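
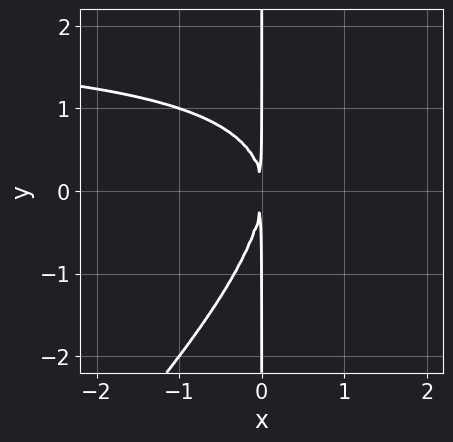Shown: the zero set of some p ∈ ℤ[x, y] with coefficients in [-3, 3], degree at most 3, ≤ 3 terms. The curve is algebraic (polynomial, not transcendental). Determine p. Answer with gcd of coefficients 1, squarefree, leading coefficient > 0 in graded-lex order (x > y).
x^2*y - x*y^2 - 2*x^2

(a) The degree is 3 — a generic line meets the curve in up to 3 points.
(b) From the axis intercepts and sections: every point of the y-axis in the box is on the curve.
(c) Fitting integer coefficients to these (and the overall shape) gives p.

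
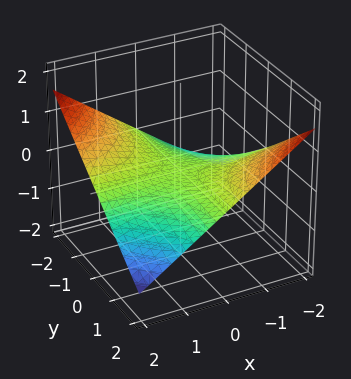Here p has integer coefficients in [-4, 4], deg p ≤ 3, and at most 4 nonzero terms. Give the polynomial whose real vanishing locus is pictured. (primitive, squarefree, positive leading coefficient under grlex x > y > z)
x*y + 3*z

1. deg p = 2. A hyperbolic paraboloid; a quadric.
2. Checking where it meets the axes: it crosses the z-axis at the gridline z = 0; the visible y-axis segment lies entirely on the surface.
3. Assembling these constraints gives the stated polynomial. Check: (1, 0, 0) on the x-axis lies on the surface, and p(1, 0, 0) = 0. ✓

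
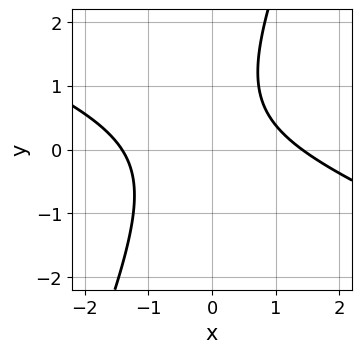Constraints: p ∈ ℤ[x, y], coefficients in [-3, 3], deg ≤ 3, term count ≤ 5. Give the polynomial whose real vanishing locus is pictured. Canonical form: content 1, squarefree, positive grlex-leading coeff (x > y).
1. The degree is 2 — no degree-1 curve has this shape.
2. Against the integer gridlines: no y-intercept at any integer in the box.
3. Putting this together gives p.

x^2 + 2*x*y - y^2 + y - 2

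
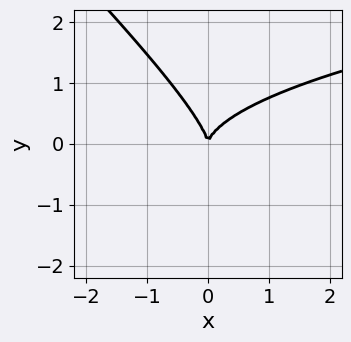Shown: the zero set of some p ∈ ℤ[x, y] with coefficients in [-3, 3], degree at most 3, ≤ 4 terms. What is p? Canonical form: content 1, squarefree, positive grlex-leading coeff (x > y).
x*y^2 + y^3 - x^2

(a) The degree is 3 — no degree-2 curve has this shape.
(b) Against the integer gridlines: one y-axis crossing is at y = 0; it meets the x-axis at x = 0 (among the integer gridlines).
(c) Matching integer coefficients to the picture gives p.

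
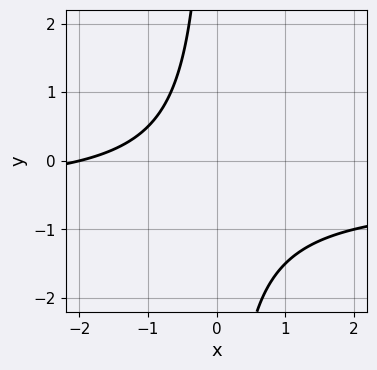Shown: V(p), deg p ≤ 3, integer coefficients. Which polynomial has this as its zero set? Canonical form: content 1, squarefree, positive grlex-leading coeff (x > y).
2*x*y + x + 2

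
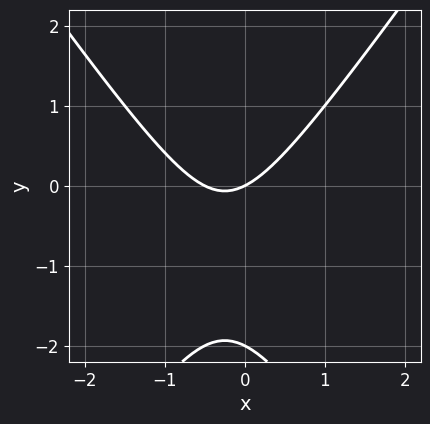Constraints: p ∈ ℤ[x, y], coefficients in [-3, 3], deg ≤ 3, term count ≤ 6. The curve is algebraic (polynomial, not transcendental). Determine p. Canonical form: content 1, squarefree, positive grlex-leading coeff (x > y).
(a) Degree: no degree-1 curve has this shape, so deg p = 2.
(b) Reading off the gridlines: the y-axis gridline crossings are at y ∈ {-2, 0}; it crosses the x-axis at the gridline x = 0.
(c) Assembling these constraints gives the stated polynomial.

2*x^2 - y^2 + x - 2*y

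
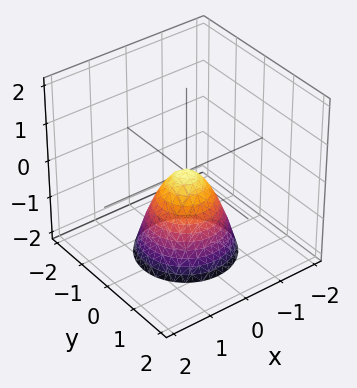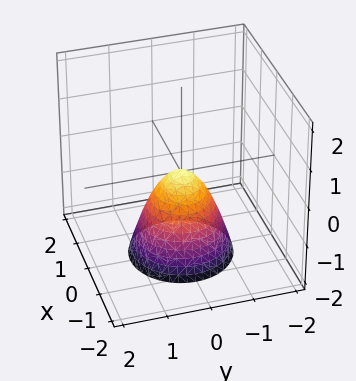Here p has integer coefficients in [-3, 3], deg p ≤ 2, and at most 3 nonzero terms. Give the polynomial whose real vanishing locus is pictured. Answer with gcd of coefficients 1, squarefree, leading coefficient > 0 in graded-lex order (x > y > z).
First, deg p = 2. A single bowl opening along one axis; a quadric.
Next, symmetries: rotational symmetry about the z-axis ⇒ p depends on x, y only through x² + y².
Next, against the integer gridlines: a circular section at z = -2 has radius between 1 and 2; one z-axis crossing is at z = 0.
Finally, solving for integer coefficients yields p as stated.

3*x^2 + 3*y^2 + 2*z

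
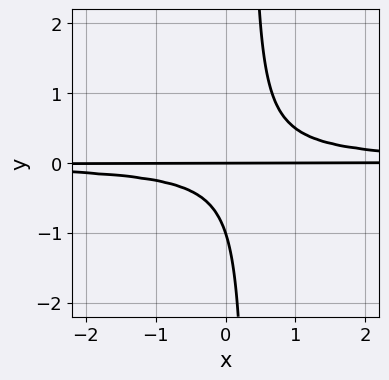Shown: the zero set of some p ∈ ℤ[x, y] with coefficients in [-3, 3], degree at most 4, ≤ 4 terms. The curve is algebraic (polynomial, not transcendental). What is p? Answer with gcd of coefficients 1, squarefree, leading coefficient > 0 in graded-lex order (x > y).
3*x*y^2 - y^2 - y

First, degree: the shape is more complex than any degree-2 curve, so deg p = 3.
Next, reading off the gridlines: the visible x-axis segment lies entirely on the curve; among the integer gridlines, it crosses the y-axis at y ∈ {-1, 0}.
Finally, matching integer coefficients to the picture gives p.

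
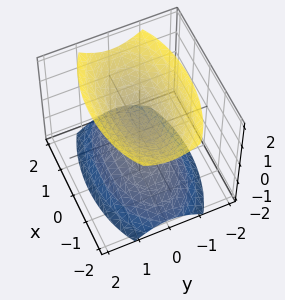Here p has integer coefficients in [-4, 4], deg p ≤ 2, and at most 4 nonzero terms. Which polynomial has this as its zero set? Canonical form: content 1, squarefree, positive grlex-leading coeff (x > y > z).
x^2 + 3*y^2 - 2*z^2 + 1

(a) There are 2 components. They look like related sheets of one shape, so recover p as a whole.
(b) deg p = 2. Two separate bowl-shaped sheets opening away from each other; a quadric.
(c) Symmetries: mirror symmetry y ↦ −y ⇒ only even powers of y; it's symmetric under x → −x, forcing even powers of x; the z ↦ −z reflection is a symmetry, so z appears only in even powers.
(d) From the axis intercepts and sections: the surface avoids every integer y-axis point in the box; the surface avoids every integer x-axis point in the box.
(e) Fitting integer coefficients to these (and the overall shape) gives p.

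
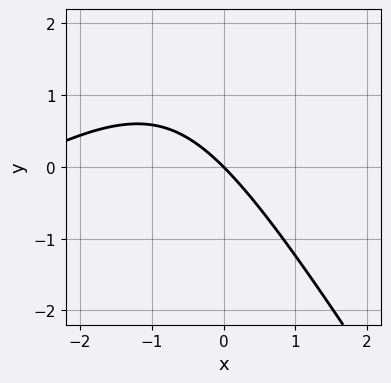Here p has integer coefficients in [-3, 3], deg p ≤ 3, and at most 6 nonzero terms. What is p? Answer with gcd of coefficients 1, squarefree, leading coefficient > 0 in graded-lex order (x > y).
x^2 - x*y - y^2 + 3*x + 3*y

First, deg p = 2. A generic line meets the curve in up to 2 points.
Then, from the visible intercepts: it meets the y-axis at y = 0 (among the integer gridlines); it meets the x-axis at x = 0 (among the integer gridlines).
Finally, assembling these constraints gives the stated polynomial.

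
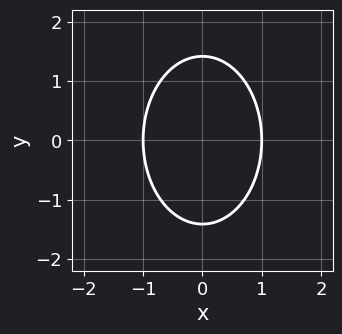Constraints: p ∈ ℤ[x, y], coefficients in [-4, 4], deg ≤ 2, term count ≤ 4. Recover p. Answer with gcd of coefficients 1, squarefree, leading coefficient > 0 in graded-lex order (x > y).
2*x^2 + y^2 - 2

First, degree: a generic line meets the curve in up to 2 points, so deg p = 2.
Then, symmetries: the x ↦ −x reflection is a symmetry, so x appears only in even powers; it's symmetric under y → −y, forcing even powers of y.
Next, against the integer gridlines: the x-axis gridline crossings are at x ∈ {-1, 1}.
Finally, solving for integer coefficients yields p as stated.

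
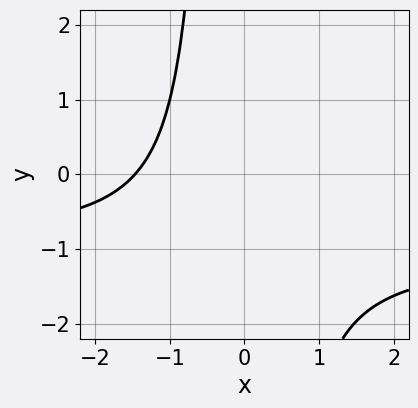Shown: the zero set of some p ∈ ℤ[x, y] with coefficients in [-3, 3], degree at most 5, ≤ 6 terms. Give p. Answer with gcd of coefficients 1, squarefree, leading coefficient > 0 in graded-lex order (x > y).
x^3*y + x^3 + x^2 + 1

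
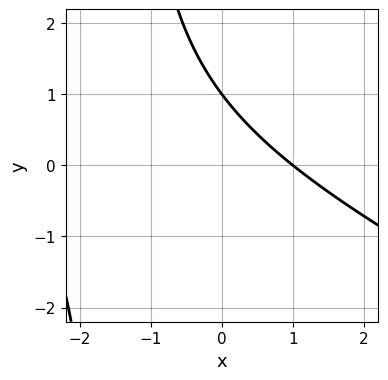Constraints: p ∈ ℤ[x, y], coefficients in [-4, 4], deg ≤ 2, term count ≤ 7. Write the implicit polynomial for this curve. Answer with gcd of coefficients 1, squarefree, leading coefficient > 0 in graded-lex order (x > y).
x^2 + 2*x*y + 2*x + 3*y - 3

First, degree: a generic line meets the curve in up to 2 points, so deg p = 2.
Next, checking where it meets the axes: it crosses the x-axis at the gridline x = 1; one y-axis crossing is at y = 1.
Finally, together with the visible shape, these determine p as stated.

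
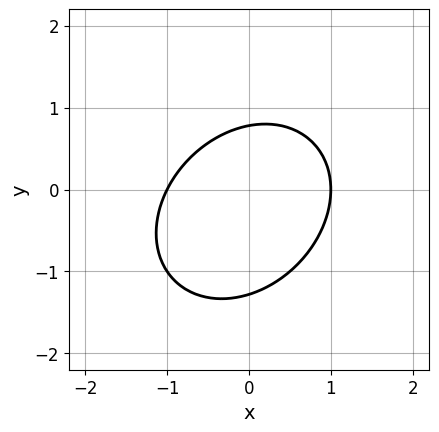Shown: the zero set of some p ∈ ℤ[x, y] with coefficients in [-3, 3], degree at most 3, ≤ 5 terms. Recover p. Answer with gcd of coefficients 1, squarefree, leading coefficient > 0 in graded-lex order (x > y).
2*x^2 - x*y + 2*y^2 + y - 2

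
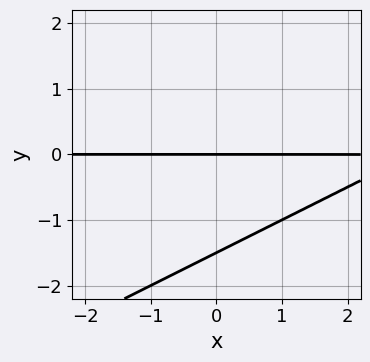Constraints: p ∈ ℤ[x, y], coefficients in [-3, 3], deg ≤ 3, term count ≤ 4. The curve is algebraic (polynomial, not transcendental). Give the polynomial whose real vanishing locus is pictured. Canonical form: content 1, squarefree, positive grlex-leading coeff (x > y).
x*y - 2*y^2 - 3*y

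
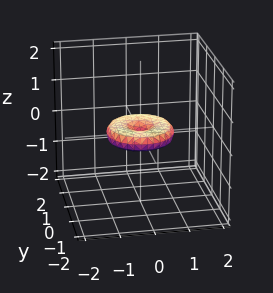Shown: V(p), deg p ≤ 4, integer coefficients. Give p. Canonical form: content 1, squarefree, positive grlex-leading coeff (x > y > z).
x^4 + 2*x^2*y^2 + y^4 - x^2 - y^2 + 3*z^2

First, the degree is 4 — a generic line meets the surface in up to 4 points.
Next, by symmetry, the surface is invariant under rotation about z: p = q(x² + y², z).
Then, checking where it meets the axes: one z-axis crossing is at z = 0; the x-axis gridline crossings are at x ∈ {-1, 0, 1}; a circular section at z = 0 has radius exactly 1; among the integer gridlines, it crosses the y-axis at y ∈ {-1, 0, 1}.
Finally, putting this together gives p.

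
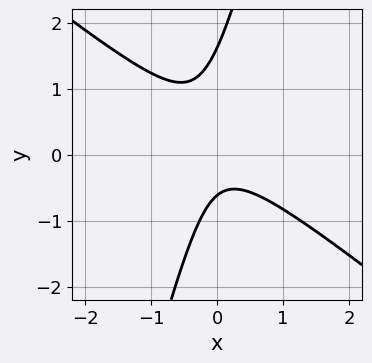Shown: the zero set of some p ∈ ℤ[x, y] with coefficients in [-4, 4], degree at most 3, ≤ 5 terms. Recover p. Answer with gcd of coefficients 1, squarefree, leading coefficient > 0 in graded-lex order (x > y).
(a) deg p = 2.
(b) Against the integer gridlines: the curve avoids every integer x-axis point in the box.
(c) Together with the visible shape, these determine p as stated.

3*x^2 + 3*x*y - y^2 + y + 1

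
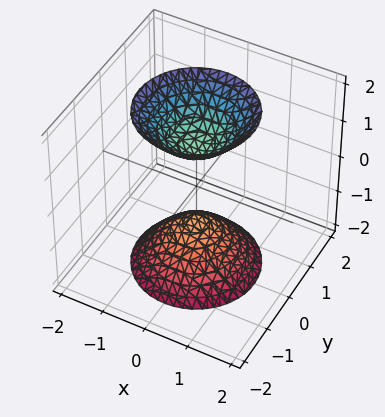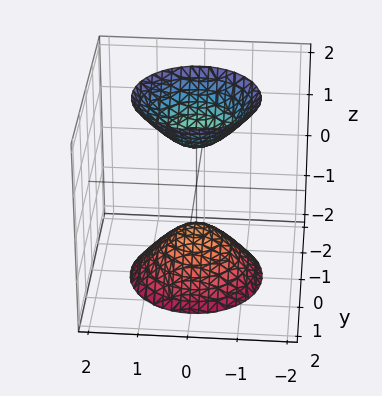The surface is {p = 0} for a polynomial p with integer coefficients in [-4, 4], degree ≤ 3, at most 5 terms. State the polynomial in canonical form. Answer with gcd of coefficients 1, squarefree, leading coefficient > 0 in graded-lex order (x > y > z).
The picture has 2 separate pieces. They look like related sheets of one shape, so recover p as a whole.
deg p = 2. Two separate bowl-shaped sheets opening away from each other; a quadric.
Symmetries: mirror symmetry z ↦ −z ⇒ only even powers of z; the z-axis is an axis of rotation, so x and y enter only as x² + y².
From the axis intercepts and sections: among the integer gridlines, it crosses the z-axis at z ∈ {-1, 1}; a circular section at z = -2 has radius between 1 and 2; the surface avoids every integer x-axis point in the box.
Assembling these constraints gives the stated polynomial.

2*x^2 + 2*y^2 - z^2 + 1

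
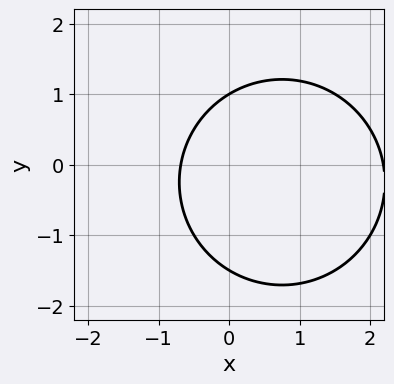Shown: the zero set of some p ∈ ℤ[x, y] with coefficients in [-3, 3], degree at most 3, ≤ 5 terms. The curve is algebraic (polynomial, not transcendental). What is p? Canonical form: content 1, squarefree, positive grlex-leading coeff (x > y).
deg p = 2. No degree-1 curve has this shape.
Against the integer gridlines: it meets the y-axis at y = 1 (among the integer gridlines).
Putting this together gives p.

2*x^2 + 2*y^2 - 3*x + y - 3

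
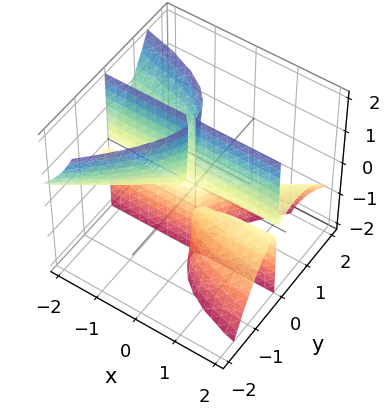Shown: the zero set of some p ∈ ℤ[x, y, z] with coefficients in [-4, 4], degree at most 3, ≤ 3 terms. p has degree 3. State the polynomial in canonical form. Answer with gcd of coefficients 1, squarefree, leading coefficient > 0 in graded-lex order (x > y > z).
(a) There are 2 components. Treating them together as one polynomial.
(b) deg p = 3. No degree-2 surface has this shape.
(c) From the visible intercepts: the visible z-axis segment lies entirely on the surface; every point of the x-axis in the box is on the surface; it crosses the y-axis at the gridline y = 0.
(d) The integer polynomial consistent with all of this is the stated p.

2*x*y^2 - 3*x*y*z - 3*y^3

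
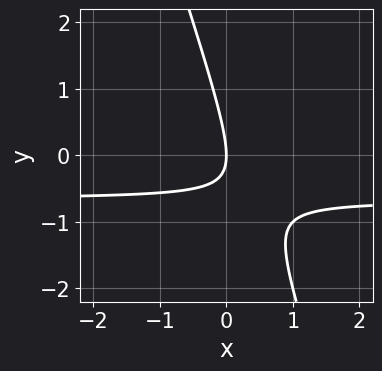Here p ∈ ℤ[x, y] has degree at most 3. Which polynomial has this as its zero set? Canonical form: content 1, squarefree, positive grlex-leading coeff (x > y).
3*x*y + y^2 + 2*x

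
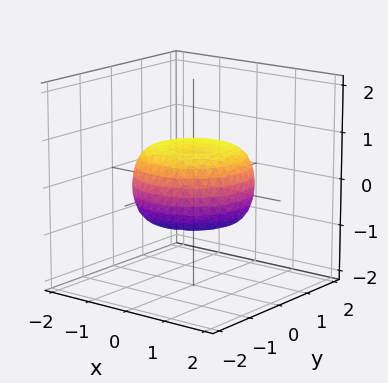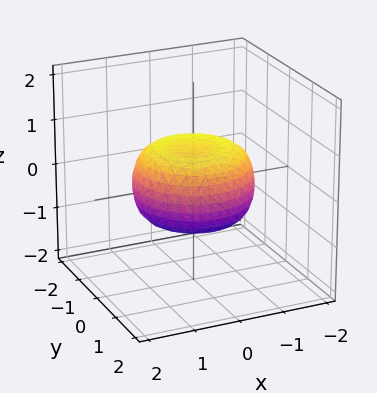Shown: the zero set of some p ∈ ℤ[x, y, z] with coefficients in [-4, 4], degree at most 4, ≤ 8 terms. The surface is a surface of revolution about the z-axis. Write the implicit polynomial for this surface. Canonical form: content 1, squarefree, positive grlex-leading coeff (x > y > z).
x^4 + 2*x^2*y^2 + y^4 - x^2 - y^2 + 2*z^2 - 1

deg p = 4. The shape is more complex than any degree-3 surface.
Symmetries: the surface is invariant under rotation about z: p = q(x² + y², z).
From the axis intercepts and sections: a circular section at z = 0 has radius between 1 and 2.
The integer polynomial consistent with all of this is the stated p.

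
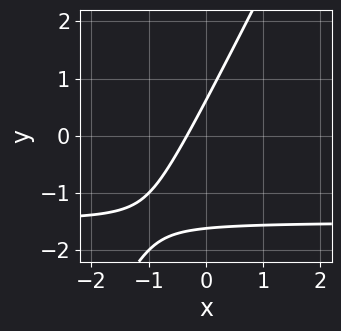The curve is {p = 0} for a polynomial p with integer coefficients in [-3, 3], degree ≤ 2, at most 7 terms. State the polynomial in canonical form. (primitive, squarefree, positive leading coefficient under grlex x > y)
2*x*y - y^2 + 3*x - y + 1

First, degree: a generic line meets the curve in up to 2 points, so deg p = 2.
Finally, solving for integer coefficients yields p as stated.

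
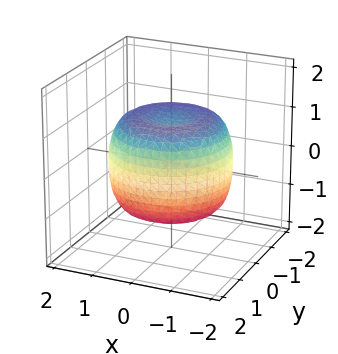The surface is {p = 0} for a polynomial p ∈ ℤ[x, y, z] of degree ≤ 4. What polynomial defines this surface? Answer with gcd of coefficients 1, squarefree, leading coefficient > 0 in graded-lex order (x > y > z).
First, deg p = 4.
Then, symmetry: the surface is invariant under rotation about z: p = q(x² + y², z).
Then, from the axis intercepts and sections: among the integer gridlines, it crosses the z-axis at z ∈ {-1, 1}; a circular section at z = 0 has radius between 1 and 2.
Finally, the integer polynomial consistent with all of this is the stated p.

2*x^4 + 4*x^2*y^2 + 2*y^4 - 3*x^2 - 3*y^2 + 3*z^2 - 3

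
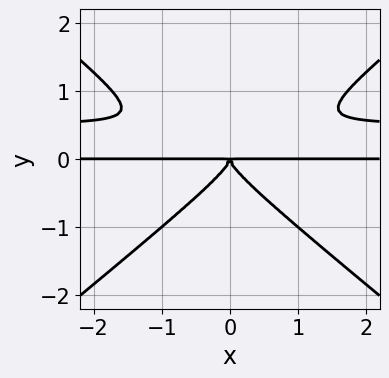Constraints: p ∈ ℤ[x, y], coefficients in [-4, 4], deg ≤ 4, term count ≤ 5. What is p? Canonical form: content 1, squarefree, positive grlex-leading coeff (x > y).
2*x^2*y^2 - 3*y^4 - x^2*y

(a) The degree is 4 — the shape is more complex than any degree-3 curve.
(b) Symmetries: the x ↦ −x reflection is a symmetry, so x appears only in even powers.
(c) From the axis intercepts and sections: the visible x-axis segment lies entirely on the curve.
(d) The integer polynomial consistent with all of this is the stated p.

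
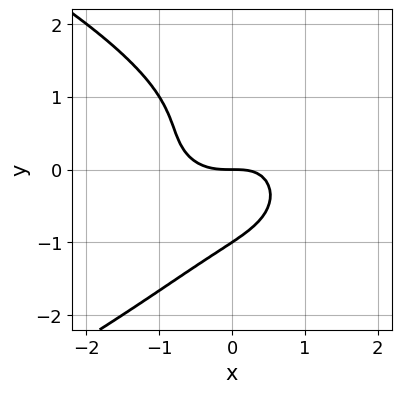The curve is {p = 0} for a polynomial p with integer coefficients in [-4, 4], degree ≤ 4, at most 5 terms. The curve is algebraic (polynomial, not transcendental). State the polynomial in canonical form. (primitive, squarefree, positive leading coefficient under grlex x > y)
1. deg p = 4. No degree-3 curve has this shape.
2. Observable constraints: among the integer gridlines, it crosses the y-axis at y ∈ {-1, 0}; one x-axis crossing is at x = 0.
3. These observations pin down the coefficients.

2*y^4 + 2*x^3 + 3*x*y^2 - x*y + 2*y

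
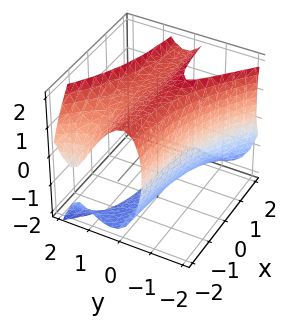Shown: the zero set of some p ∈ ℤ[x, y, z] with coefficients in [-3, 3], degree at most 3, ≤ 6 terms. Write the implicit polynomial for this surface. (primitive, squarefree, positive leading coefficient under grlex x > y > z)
2*x*y^2 + 2*y^3 - y*z - z^2 + 3

1. deg p = 3. The shape is more complex than any degree-2 surface.
2. From the visible intercepts: no x-intercept at any integer in the box.
3. Matching integer coefficients to the picture gives p.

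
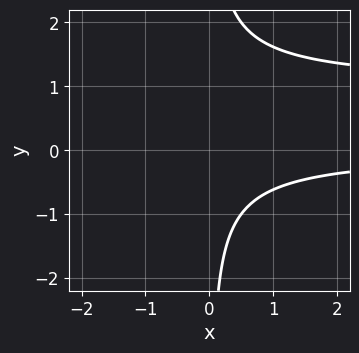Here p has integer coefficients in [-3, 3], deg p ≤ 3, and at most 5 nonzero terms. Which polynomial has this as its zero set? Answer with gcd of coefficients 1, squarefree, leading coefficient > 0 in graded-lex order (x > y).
x*y^2 - x*y - 1

(a) The degree is 3 — a generic line meets the curve in up to 3 points.
(b) Against the integer gridlines: the curve avoids every integer x-axis point in the box; the curve avoids every integer y-axis point in the box.
(c) The integer polynomial consistent with all of this is the stated p.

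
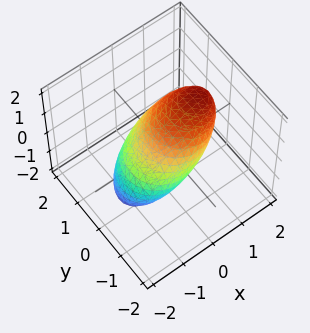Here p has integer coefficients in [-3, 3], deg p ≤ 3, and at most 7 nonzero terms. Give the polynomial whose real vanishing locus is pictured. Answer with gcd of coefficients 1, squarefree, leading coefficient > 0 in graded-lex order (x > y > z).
2*x^2 - 3*x*z + 2*y^2 + 2*z^2 - 2

First, the degree is 2 — a generic line meets the surface in up to 2 points.
Next, against the integer gridlines: the y-axis gridline crossings are at y ∈ {-1, 1}; among the integer gridlines, it crosses the z-axis at z ∈ {-1, 1}; among the integer gridlines, it crosses the x-axis at x ∈ {-1, 1}.
Finally, solving for integer coefficients yields p as stated.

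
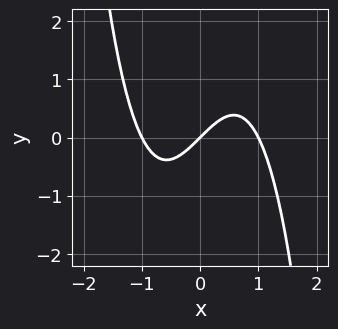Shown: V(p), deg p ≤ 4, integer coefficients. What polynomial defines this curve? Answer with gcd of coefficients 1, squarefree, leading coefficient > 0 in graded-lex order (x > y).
(a) Degree: a generic line meets the curve in up to 3 points, so deg p = 3.
(b) Observable constraints: the x-axis gridline crossings are at x ∈ {-1, 0, 1}; it crosses the y-axis at the gridline y = 0.
(c) Fitting integer coefficients to these (and the overall shape) gives p.

x^3 - x + y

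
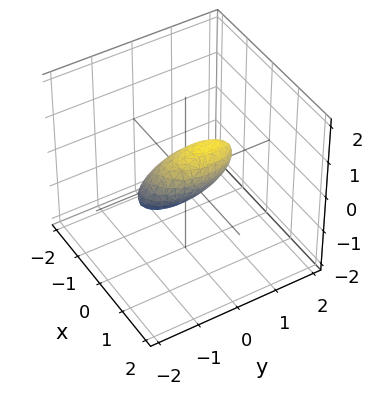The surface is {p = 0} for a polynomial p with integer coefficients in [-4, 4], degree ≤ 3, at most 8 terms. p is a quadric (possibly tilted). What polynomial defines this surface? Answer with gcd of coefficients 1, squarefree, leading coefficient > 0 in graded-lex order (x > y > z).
3*x^2 - 2*x*z + y^2 - y*z + 2*z^2 - 1

First, deg p = 2. A generic line meets the surface in up to 2 points.
Then, against the integer gridlines: among the integer gridlines, it crosses the y-axis at y ∈ {-1, 1}.
Finally, the integer polynomial consistent with all of this is the stated p.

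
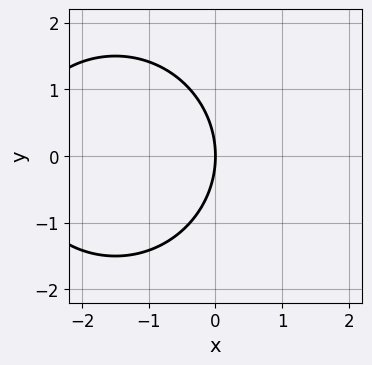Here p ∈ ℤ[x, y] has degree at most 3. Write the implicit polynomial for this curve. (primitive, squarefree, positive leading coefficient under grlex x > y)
(a) Degree: no degree-1 curve has this shape, so deg p = 2.
(b) Symmetries: mirror symmetry y ↦ −y ⇒ only even powers of y.
(c) Against the integer gridlines: it crosses the x-axis at the gridline x = 0; one y-axis crossing is at y = 0.
(d) These observations pin down the coefficients.

x^2 + y^2 + 3*x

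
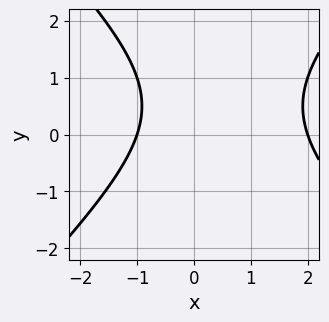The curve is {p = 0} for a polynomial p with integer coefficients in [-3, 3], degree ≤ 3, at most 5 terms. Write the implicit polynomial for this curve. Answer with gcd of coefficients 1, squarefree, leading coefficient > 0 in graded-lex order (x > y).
x^2 - y^2 - x + y - 2

First, the degree is 2 — a generic line meets the curve in up to 2 points.
Then, observable constraints: among the integer gridlines, it crosses the x-axis at x ∈ {-1, 2}; no y-intercept at any integer in the box.
Finally, assembling these constraints gives the stated polynomial.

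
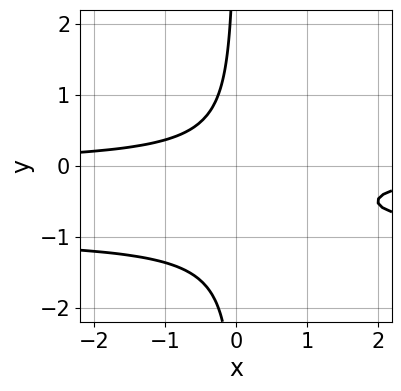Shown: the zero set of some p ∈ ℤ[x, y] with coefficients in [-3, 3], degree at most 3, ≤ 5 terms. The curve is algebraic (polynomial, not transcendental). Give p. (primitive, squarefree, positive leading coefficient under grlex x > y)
2*x*y^2 + 2*x*y + 1

(a) Degree: a generic line meets the curve in up to 3 points, so deg p = 3.
(b) From the axis intercepts and sections: the curve avoids every integer y-axis point in the box; the curve avoids every integer x-axis point in the box.
(c) These observations pin down the coefficients.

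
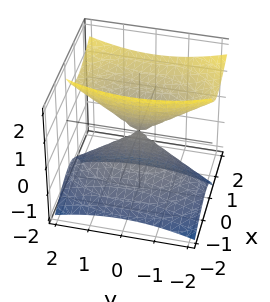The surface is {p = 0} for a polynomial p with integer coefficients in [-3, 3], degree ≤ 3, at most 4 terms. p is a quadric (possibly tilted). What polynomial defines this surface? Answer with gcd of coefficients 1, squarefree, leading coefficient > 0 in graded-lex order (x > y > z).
3*x^2 - 3*x*z + y^2 - 2*z^2

First, degree: the shape is more complex than any degree-1 surface, so deg p = 2.
Next, against the integer gridlines: one z-axis crossing is at z = 0; it meets the y-axis at y = 0 (among the integer gridlines); it crosses the x-axis at the gridline x = 0.
Finally, putting this together gives p.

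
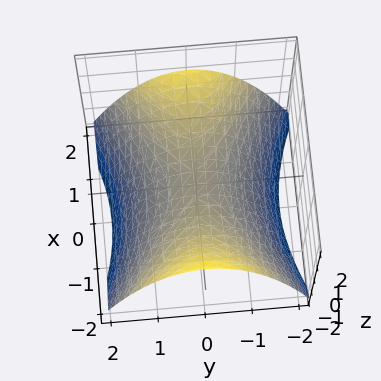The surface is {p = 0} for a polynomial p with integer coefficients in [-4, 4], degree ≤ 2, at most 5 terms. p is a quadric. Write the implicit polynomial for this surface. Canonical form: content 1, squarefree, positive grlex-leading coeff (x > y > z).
x^2 - 2*y^2 - 3*z

1. The degree is 2 — a hyperbolic paraboloid; a quadric.
2. Symmetries: it's symmetric under x → −x, forcing even powers of x; the y ↦ −y reflection is a symmetry, so y appears only in even powers.
3. Reading off the gridlines: one y-axis crossing is at y = 0; it crosses the z-axis at the gridline z = 0.
4. Solving for integer coefficients yields p as stated.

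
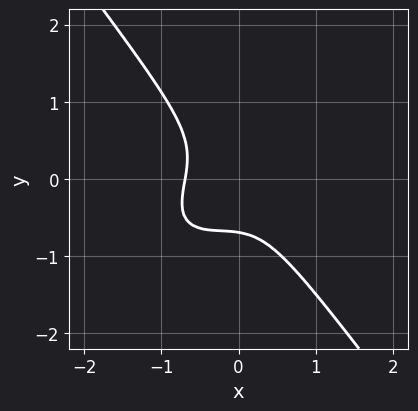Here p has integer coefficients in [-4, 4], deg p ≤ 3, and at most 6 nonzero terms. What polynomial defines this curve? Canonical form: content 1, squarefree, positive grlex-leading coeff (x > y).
3*x^3 - 3*x^2*y + 3*y^3 - x*y + 1

1. Degree: a generic line meets the curve in up to 3 points, so deg p = 3.
2. Putting this together gives p.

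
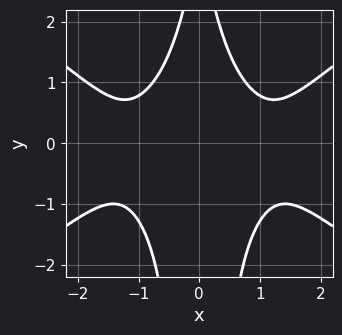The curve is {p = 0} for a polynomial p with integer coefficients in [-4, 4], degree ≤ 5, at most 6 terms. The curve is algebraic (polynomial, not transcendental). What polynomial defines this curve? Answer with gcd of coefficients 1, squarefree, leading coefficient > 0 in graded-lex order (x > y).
(a) Degree: a generic line meets the curve in up to 4 points, so deg p = 4.
(b) Symmetries: mirror symmetry x ↦ −x ⇒ only even powers of x.
(c) Reading off the gridlines: no y-intercept at any integer in the box; the curve avoids every integer x-axis point in the box.
(d) Matching integer coefficients to the picture gives p.

x^4 - 2*x^2*y^2 - 2*x^2 - y + 3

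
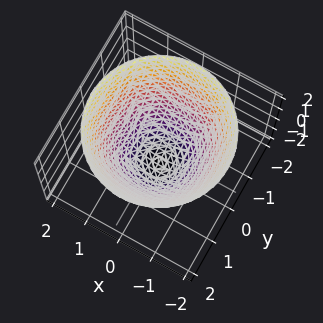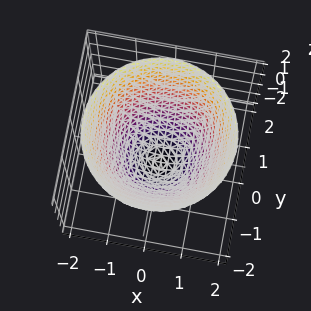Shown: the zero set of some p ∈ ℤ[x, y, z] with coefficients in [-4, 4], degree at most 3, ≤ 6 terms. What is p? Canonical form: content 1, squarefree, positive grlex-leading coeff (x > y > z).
First, the degree is 2 — the shape is more complex than any degree-1 surface.
Next, by symmetry, the z-axis is an axis of rotation, so x and y enter only as x² + y².
Then, observable constraints: a circular section at z = 0 has radius between 1 and 2.
Finally, matching integer coefficients to the picture gives p.

2*x^2 + 2*y^2 - 2*z - 3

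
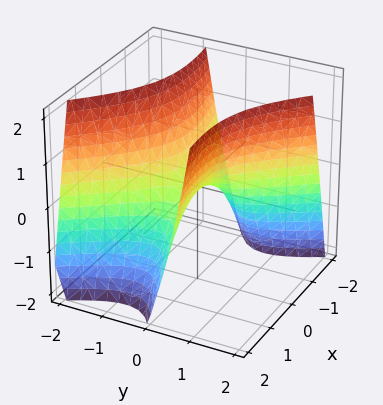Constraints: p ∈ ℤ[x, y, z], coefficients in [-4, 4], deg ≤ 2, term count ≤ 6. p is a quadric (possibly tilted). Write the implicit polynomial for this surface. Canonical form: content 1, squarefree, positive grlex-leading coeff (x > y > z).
(a) Degree: the shape is more complex than any degree-1 surface, so deg p = 2.
(b) From the axis intercepts and sections: it meets the x-axis at x = 0 (among the integer gridlines); one y-axis crossing is at y = 0; it crosses the z-axis at the gridline z = 0.
(c) Together with the visible shape, these determine p as stated.

x^2 - 3*x*y - 3*y^2 + 2*z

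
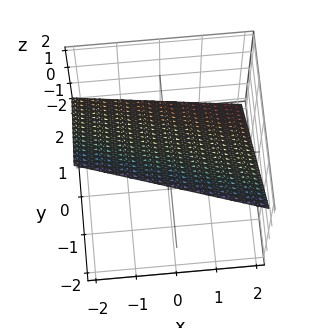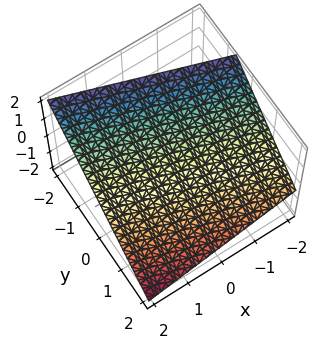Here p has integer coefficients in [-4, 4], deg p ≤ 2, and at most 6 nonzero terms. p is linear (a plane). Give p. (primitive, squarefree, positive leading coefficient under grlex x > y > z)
x + 3*y + 3*z - 2

1. deg p = 1.
2. Checking where it meets the axes: one x-axis crossing is at x = 2.
3. Together with the visible shape, these determine p as stated.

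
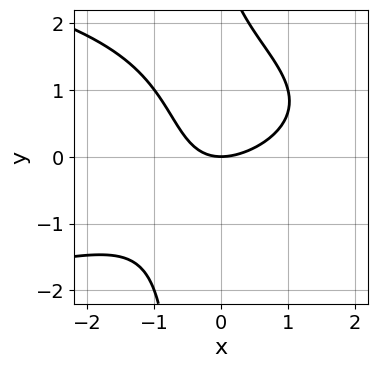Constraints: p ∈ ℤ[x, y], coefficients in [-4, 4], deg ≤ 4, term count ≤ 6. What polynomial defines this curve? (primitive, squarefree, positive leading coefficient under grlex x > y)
2*x*y^2 + 2*x^2 - 2*x*y + y^2 - 3*y

(a) deg p = 3. No degree-2 curve has this shape.
(b) Observable constraints: it meets the x-axis at x = 0 (among the integer gridlines); one y-axis crossing is at y = 0.
(c) Matching integer coefficients to the picture gives p.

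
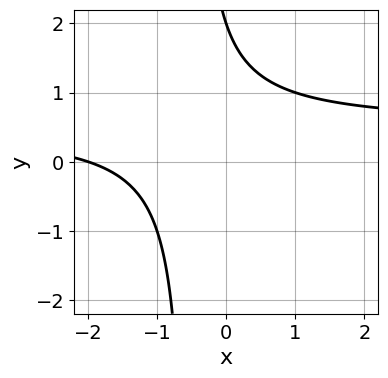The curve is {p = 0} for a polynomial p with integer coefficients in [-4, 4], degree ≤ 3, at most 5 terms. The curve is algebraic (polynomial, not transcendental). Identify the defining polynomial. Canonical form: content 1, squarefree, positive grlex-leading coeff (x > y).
(a) The degree is 2 — the shape is more complex than any degree-1 curve.
(b) Against the integer gridlines: it meets the y-axis at y = 2 (among the integer gridlines); it crosses the x-axis at the gridline x = -2.
(c) Putting this together gives p.

2*x*y - x + y - 2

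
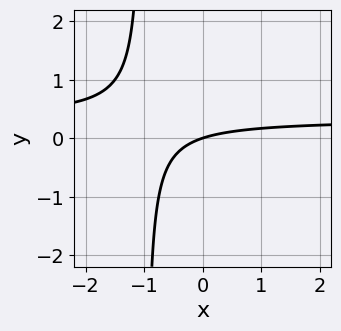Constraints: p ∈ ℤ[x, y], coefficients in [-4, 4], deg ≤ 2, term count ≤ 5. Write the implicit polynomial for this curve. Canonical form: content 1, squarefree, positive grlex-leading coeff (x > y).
(a) Degree: the shape is more complex than any degree-1 curve, so deg p = 2.
(b) From the visible intercepts: it crosses the x-axis at the gridline x = 0; one y-axis crossing is at y = 0.
(c) Fitting integer coefficients to these (and the overall shape) gives p.

3*x*y - x + 3*y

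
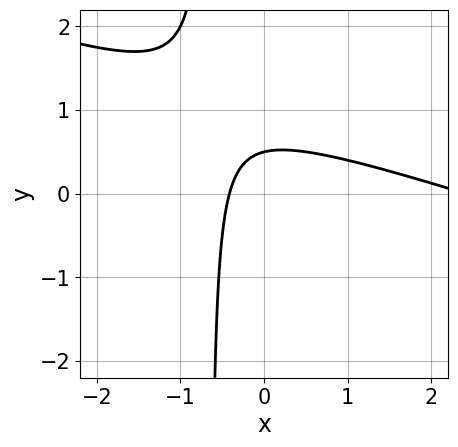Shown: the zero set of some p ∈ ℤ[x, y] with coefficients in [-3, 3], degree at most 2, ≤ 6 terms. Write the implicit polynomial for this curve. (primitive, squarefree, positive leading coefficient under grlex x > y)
1. The degree is 2 — the shape is more complex than any degree-1 curve.
2. Solving for integer coefficients yields p as stated.

x^2 + 3*x*y - 2*x + 2*y - 1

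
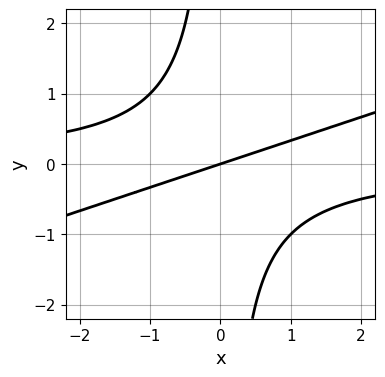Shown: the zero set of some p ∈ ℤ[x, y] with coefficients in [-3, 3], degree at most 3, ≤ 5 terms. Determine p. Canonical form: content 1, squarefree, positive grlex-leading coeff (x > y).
The degree is 3 — the shape is more complex than any degree-2 curve.
Observable constraints: one y-axis crossing is at y = 0; it crosses the x-axis at the gridline x = 0.
Solving for integer coefficients yields p as stated.

x^2*y - 3*x*y^2 + x - 3*y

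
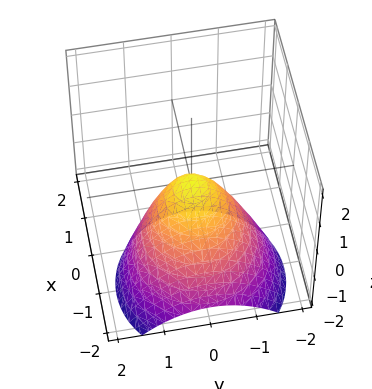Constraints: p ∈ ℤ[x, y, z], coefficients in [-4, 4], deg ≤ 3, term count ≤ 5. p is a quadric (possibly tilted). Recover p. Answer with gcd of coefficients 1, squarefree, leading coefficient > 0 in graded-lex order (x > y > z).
x^2 - x*z + y^2 + z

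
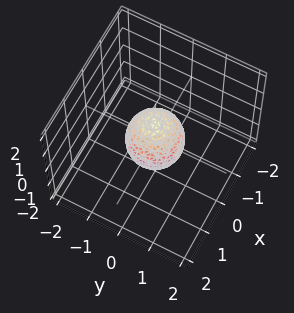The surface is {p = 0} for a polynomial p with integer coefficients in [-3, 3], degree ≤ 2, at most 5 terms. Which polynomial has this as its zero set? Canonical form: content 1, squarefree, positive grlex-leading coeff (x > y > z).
3*x^2 + 3*y^2 + 2*z^2 - 2

1. Degree: bounded and convex; a quadric, so deg p = 2.
2. Symmetries: every cross-section ⟂ z is a circle, so x, y appear only via x² + y²; mirror symmetry z ↦ −z ⇒ only even powers of z.
3. Reading off the gridlines: among the integer gridlines, it crosses the z-axis at z ∈ {-1, 1}; a circular section at z = 0 has radius between 0 and 1.
4. The integer polynomial consistent with all of this is the stated p.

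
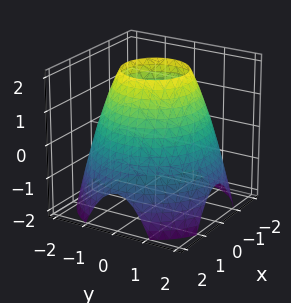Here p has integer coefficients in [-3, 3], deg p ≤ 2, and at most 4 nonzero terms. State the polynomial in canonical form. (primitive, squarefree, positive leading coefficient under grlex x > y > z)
x^2 + y^2 + z - 3

1. The degree is 2 — no degree-1 surface has this shape.
2. Symmetry: the surface is invariant under rotation about z: p = q(x² + y², z).
3. Reading off the gridlines: the surface avoids every integer z-axis point in the box; a circular section at z = 2 has radius exactly 1.
4. Solving for integer coefficients yields p as stated.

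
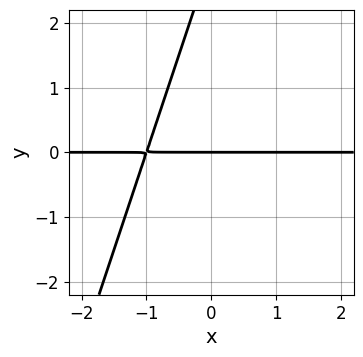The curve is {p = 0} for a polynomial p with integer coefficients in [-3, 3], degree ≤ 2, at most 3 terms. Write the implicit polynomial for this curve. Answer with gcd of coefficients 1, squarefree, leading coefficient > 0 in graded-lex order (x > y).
deg p = 2. A generic line meets the curve in up to 2 points.
From the visible intercepts: the visible x-axis segment lies entirely on the curve; it crosses the y-axis at the gridline y = 0.
The integer polynomial consistent with all of this is the stated p.

3*x*y - y^2 + 3*y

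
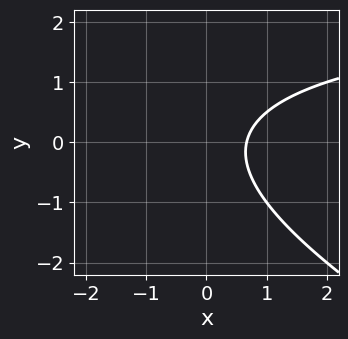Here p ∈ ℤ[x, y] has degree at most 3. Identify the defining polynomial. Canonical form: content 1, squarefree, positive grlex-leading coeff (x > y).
x*y + 2*y^2 - 3*x + 2

First, degree: no degree-1 curve has this shape, so deg p = 2.
Then, checking where it meets the axes: the curve avoids every integer y-axis point in the box.
Finally, these observations pin down the coefficients.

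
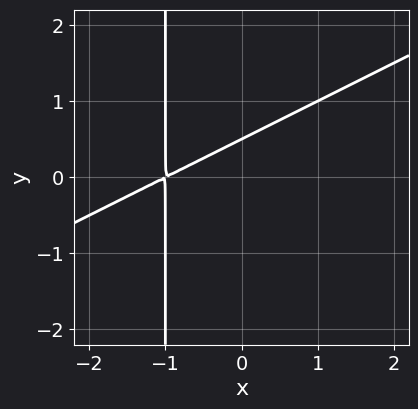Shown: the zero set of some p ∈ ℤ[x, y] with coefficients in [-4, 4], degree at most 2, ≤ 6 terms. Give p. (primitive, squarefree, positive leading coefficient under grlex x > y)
First, the degree is 2 — a generic line meets the curve in up to 2 points.
Finally, the integer polynomial consistent with all of this is the stated p.

x^2 - 2*x*y + 2*x - 2*y + 1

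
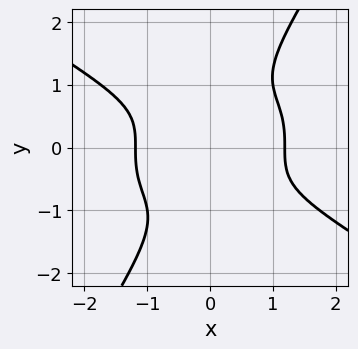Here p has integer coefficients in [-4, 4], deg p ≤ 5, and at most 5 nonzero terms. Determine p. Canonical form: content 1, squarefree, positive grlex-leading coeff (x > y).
x^4 + 3*x*y^3 - 2*y^4 - 2

(a) Degree: a generic line meets the curve in up to 4 points, so deg p = 4.
(b) Checking where it meets the axes: the curve avoids every integer y-axis point in the box.
(c) The integer polynomial consistent with all of this is the stated p.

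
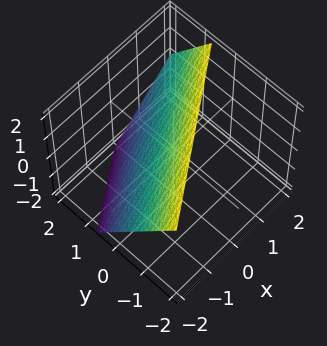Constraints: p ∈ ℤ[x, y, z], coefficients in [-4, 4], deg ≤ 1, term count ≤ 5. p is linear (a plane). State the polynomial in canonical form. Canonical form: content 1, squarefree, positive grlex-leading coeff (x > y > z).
2*x - 3*y - 2*z + 2

(a) The degree is 1 — the surface is flat (a plane).
(b) Against the integer gridlines: one x-axis crossing is at x = -1; it crosses the z-axis at the gridline z = 1.
(c) Fitting integer coefficients to these (and the overall shape) gives p.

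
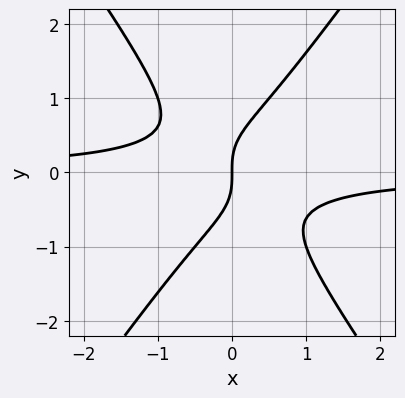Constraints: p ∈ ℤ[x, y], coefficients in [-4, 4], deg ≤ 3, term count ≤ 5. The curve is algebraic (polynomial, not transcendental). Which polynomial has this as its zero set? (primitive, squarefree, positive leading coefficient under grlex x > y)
2*x^2*y - y^3 + x

1. Degree: the shape is more complex than any degree-2 curve, so deg p = 3.
2. Reading off the gridlines: it crosses the y-axis at the gridline y = 0; one x-axis crossing is at x = 0.
3. Matching integer coefficients to the picture gives p.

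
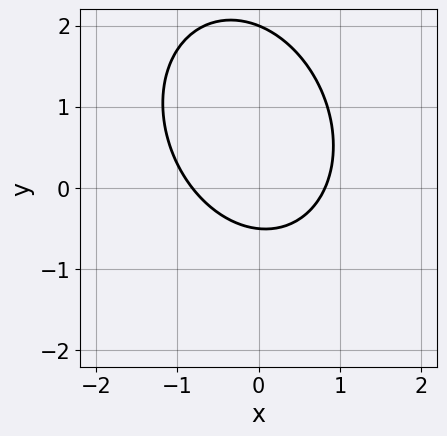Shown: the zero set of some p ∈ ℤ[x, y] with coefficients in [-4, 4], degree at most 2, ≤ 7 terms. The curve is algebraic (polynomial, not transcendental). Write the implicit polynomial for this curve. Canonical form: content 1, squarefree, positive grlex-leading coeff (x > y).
First, deg p = 2.
Then, observable constraints: one y-axis crossing is at y = 2.
Finally, the integer polynomial consistent with all of this is the stated p.

3*x^2 + x*y + 2*y^2 - 3*y - 2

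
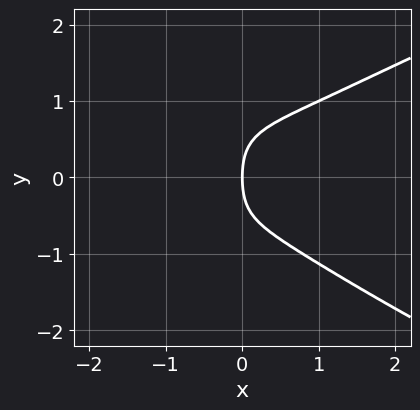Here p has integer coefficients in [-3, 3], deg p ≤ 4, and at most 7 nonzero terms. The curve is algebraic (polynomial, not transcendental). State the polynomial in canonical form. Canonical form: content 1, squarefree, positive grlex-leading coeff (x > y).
1. deg p = 4. The shape is more complex than any degree-3 curve.
2. Reading off the gridlines: it crosses the y-axis at the gridline y = 0; one x-axis crossing is at x = 0.
3. Assembling these constraints gives the stated polynomial.

3*y^4 - 2*x^3 + x^2*y + y^2 - 3*x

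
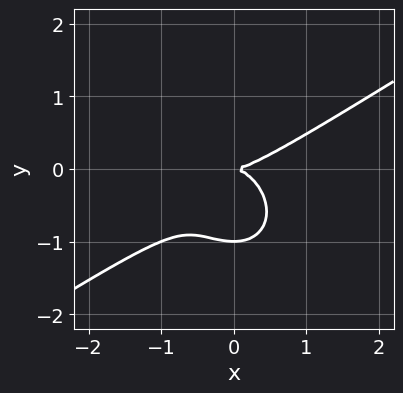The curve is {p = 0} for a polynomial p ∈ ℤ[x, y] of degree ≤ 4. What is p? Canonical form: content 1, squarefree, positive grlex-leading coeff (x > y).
(a) Degree: no degree-2 curve has this shape, so deg p = 3.
(b) Reading off the gridlines: the y-axis gridline crossings are at y ∈ {-1, 0}; it meets the x-axis at x = 0 (among the integer gridlines).
(c) The integer polynomial consistent with all of this is the stated p.

2*x^3 - 2*x^2*y - 3*y^3 - 3*y^2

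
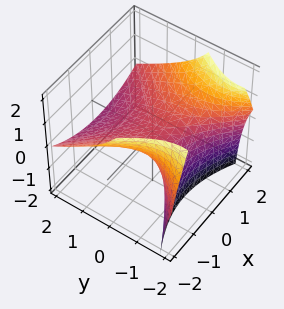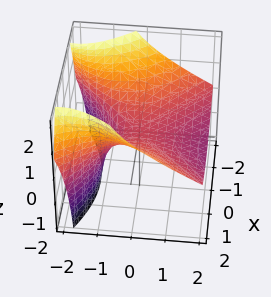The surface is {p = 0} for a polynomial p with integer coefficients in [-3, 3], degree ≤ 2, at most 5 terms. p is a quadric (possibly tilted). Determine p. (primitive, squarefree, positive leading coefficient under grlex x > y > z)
Degree: the shape is more complex than any degree-1 surface, so deg p = 2.
Against the integer gridlines: it meets the x-axis at x = 0 (among the integer gridlines); it meets the y-axis at y = 0 (among the integer gridlines).
Fitting integer coefficients to these (and the overall shape) gives p.

x^2 - y^2 - 2*y*z - 3*z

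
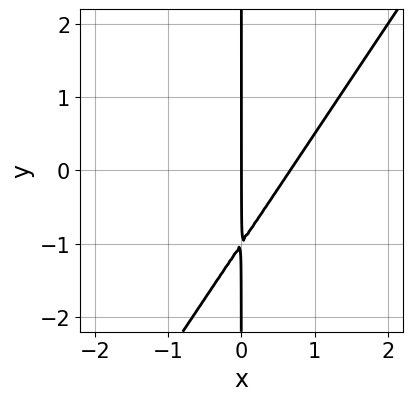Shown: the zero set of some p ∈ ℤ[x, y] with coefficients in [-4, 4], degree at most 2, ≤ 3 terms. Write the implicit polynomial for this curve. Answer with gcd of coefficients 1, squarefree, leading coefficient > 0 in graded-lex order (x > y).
First, degree: a generic line meets the curve in up to 2 points, so deg p = 2.
Next, observable constraints: every point of the y-axis in the box is on the curve; one x-axis crossing is at x = 0.
Finally, matching integer coefficients to the picture gives p.

3*x^2 - 2*x*y - 2*x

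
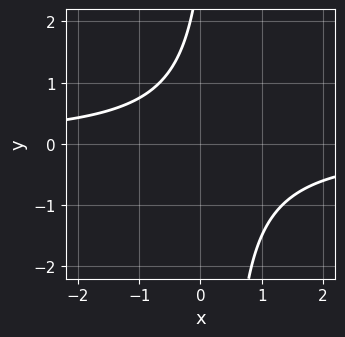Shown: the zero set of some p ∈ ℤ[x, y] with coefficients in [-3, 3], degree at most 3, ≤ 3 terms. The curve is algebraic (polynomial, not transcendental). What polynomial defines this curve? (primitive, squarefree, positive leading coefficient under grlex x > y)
1. deg p = 2.
2. Reading off the gridlines: no x-intercept at any integer in the box; no y-intercept at any integer in the box.
3. Together with the visible shape, these determine p as stated.

3*x*y - y + 3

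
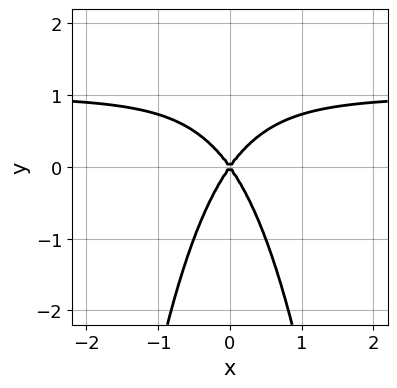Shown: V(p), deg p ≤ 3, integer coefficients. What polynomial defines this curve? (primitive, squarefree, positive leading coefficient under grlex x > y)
First, deg p = 3.
Then, symmetries: the x ↦ −x reflection is a symmetry, so x appears only in even powers.
Next, from the visible intercepts: it meets the y-axis at y = 0 (among the integer gridlines); it meets the x-axis at x = 0 (among the integer gridlines).
Finally, assembling these constraints gives the stated polynomial.

2*x^2*y - 2*x^2 + y^2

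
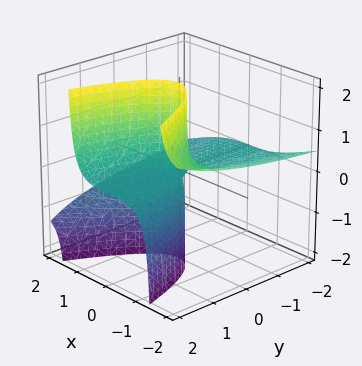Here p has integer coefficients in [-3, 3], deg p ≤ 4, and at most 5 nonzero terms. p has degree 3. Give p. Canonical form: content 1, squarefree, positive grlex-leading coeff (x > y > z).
First, the degree is 3 — a generic line meets the surface in up to 3 points.
Next, observable constraints: it meets the x-axis at x = 0 (among the integer gridlines); every point of the y-axis in the box is on the surface; the visible z-axis segment lies entirely on the surface.
Finally, assembling these constraints gives the stated polynomial.

x^3 + 3*x^2*z - 3*y*z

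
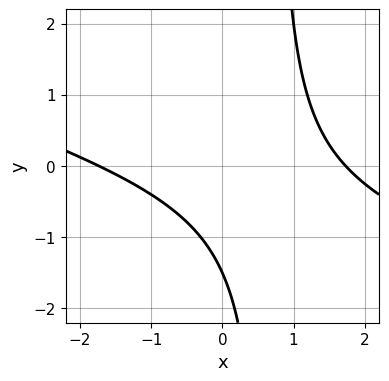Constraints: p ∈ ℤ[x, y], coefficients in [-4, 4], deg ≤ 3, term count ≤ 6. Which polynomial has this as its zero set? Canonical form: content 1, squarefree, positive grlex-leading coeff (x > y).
Degree: no degree-1 curve has this shape, so deg p = 2.
The integer polynomial consistent with all of this is the stated p.

x^2 + 3*x*y - 2*y - 3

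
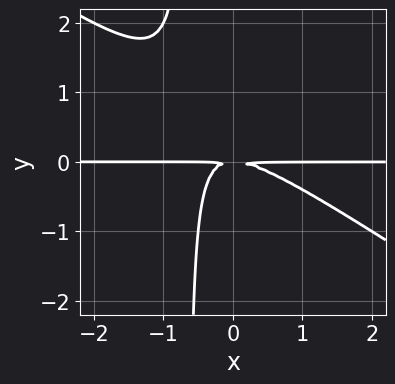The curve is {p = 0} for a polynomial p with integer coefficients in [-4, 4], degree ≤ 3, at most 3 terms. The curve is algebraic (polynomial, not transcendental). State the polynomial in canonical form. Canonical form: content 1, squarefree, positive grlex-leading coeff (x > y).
2*x^2*y + 3*x*y^2 + 2*y^2

Degree: a generic line meets the curve in up to 3 points, so deg p = 3.
From the visible intercepts: the visible x-axis segment lies entirely on the curve.
Putting this together gives p.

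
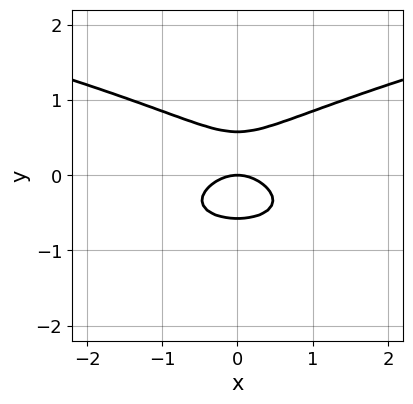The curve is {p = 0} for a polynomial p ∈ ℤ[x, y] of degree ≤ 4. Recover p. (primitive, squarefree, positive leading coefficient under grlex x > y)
3*y^3 - x^2 - y

(a) deg p = 3. The shape is more complex than any degree-2 curve.
(b) Symmetries: the x ↦ −x reflection is a symmetry, so x appears only in even powers.
(c) Checking where it meets the axes: one x-axis crossing is at x = 0; it crosses the y-axis at the gridline y = 0.
(d) The integer polynomial consistent with all of this is the stated p.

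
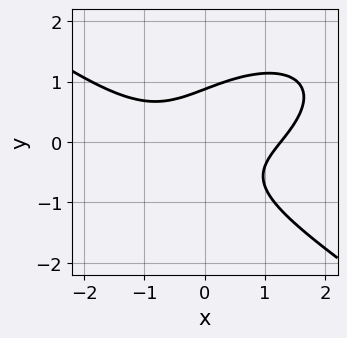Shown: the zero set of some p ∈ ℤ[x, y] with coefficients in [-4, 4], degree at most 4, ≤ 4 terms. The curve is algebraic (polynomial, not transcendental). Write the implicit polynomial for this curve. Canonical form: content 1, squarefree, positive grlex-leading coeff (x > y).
First, the degree is 3 — a generic line meets the curve in up to 3 points.
Finally, matching integer coefficients to the picture gives p.

x^3 + 3*y^3 - 3*x*y - 2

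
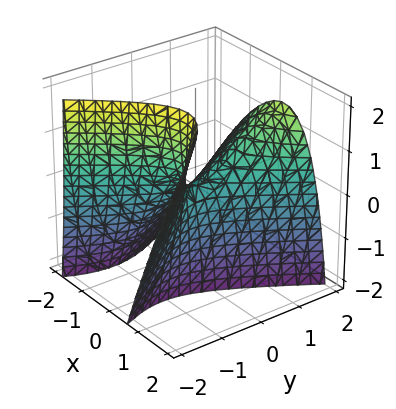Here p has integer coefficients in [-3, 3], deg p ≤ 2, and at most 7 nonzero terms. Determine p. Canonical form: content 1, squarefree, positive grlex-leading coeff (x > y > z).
2*x^2 - x*z - y^2 + y*z + z

(a) deg p = 2. The shape is more complex than any degree-1 surface.
(b) Reading off the gridlines: it crosses the z-axis at the gridline z = 0; it crosses the x-axis at the gridline x = 0; it crosses the y-axis at the gridline y = 0.
(c) The integer polynomial consistent with all of this is the stated p.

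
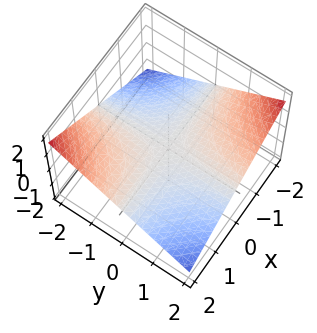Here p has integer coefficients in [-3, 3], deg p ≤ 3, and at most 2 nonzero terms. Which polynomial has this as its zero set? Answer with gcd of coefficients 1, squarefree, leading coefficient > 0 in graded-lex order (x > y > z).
(a) Degree: a saddle surface; a quadric, so deg p = 2.
(b) Checking where it meets the axes: every point of the y-axis in the box is on the surface; every point of the x-axis in the box is on the surface.
(c) The integer polynomial consistent with all of this is the stated p.

x*y + 3*z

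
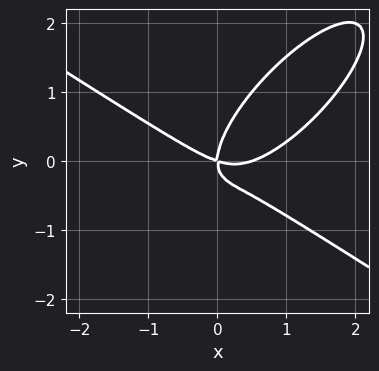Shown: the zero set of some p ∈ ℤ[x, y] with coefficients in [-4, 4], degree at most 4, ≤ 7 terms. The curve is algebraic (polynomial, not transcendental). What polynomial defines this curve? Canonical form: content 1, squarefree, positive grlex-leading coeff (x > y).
First, the degree is 3 — the shape is more complex than any degree-2 curve.
Then, checking where it meets the axes: it crosses the y-axis at the gridline y = 0; one x-axis crossing is at x = 0.
Finally, solving for integer coefficients yields p as stated.

2*x^3 - 3*x*y^2 + 3*y^3 - x^2 - 3*x*y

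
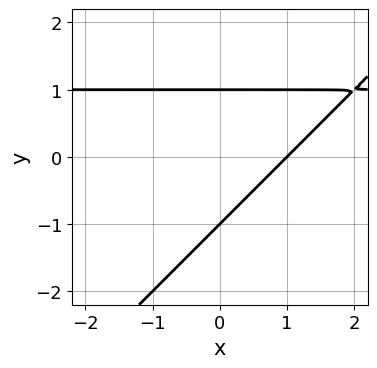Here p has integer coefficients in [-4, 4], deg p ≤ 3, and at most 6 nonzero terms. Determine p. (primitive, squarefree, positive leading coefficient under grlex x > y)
x*y - y^2 - x + 1

(a) Degree: a generic line meets the curve in up to 2 points, so deg p = 2.
(b) From the axis intercepts and sections: it crosses the x-axis at the gridline x = 1; among the integer gridlines, it crosses the y-axis at y ∈ {-1, 1}.
(c) Matching integer coefficients to the picture gives p.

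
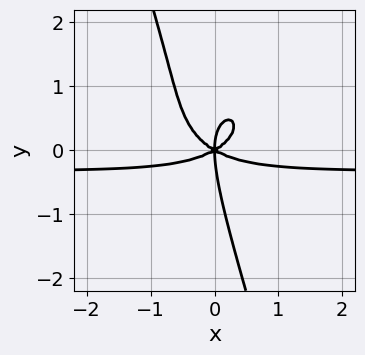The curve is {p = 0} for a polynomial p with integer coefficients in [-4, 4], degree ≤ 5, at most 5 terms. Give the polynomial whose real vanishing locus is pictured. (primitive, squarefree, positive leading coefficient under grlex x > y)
3*x^3*y + 3*x*y^3 + y^4 + x^3 - 3*x*y^2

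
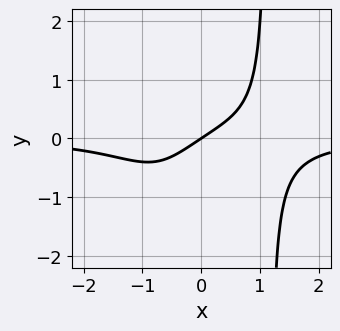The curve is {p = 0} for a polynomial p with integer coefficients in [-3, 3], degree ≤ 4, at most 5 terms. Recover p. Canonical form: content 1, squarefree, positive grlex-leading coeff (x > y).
2*x^3*y + 2*x - 3*y

First, the degree is 4 — the shape is more complex than any degree-3 curve.
Then, against the integer gridlines: it meets the x-axis at x = 0 (among the integer gridlines); one y-axis crossing is at y = 0.
Finally, the integer polynomial consistent with all of this is the stated p.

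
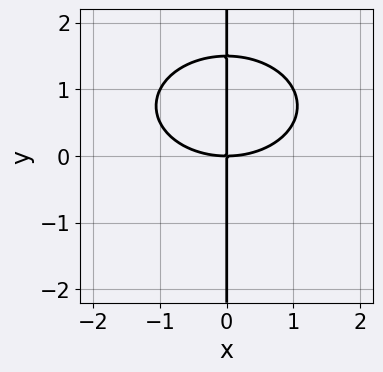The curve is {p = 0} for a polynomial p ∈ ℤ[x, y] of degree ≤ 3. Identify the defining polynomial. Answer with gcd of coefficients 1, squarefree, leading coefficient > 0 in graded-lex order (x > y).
x^3 + 2*x*y^2 - 3*x*y

First, degree: the shape is more complex than any degree-2 curve, so deg p = 3.
Next, from the visible intercepts: the visible y-axis segment lies entirely on the curve; it meets the x-axis at x = 0 (among the integer gridlines).
Finally, assembling these constraints gives the stated polynomial.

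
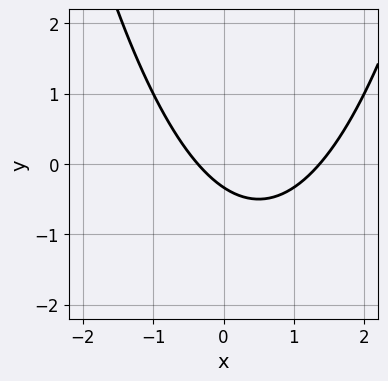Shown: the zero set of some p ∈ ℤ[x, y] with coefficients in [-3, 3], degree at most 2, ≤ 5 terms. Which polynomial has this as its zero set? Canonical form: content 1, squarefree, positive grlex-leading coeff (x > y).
First, deg p = 2. A generic line meets the curve in up to 2 points.
Finally, putting this together gives p.

2*x^2 - 2*x - 3*y - 1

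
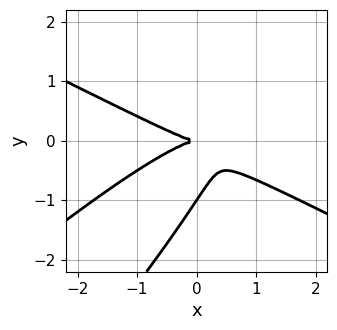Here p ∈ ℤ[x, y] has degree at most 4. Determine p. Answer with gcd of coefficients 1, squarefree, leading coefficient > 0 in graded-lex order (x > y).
x^3 - 3*x*y^2 + 2*y^3 + 2*y^2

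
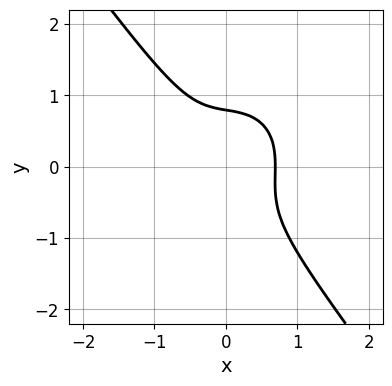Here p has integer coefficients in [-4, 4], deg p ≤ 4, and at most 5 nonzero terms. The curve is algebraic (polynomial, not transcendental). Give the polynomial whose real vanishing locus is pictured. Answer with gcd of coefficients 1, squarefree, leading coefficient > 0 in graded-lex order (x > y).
3*x^3 + x*y^2 + 2*y^3 - 1

First, degree: no degree-2 curve has this shape, so deg p = 3.
Finally, the integer polynomial consistent with all of this is the stated p.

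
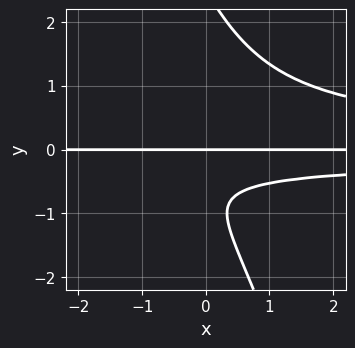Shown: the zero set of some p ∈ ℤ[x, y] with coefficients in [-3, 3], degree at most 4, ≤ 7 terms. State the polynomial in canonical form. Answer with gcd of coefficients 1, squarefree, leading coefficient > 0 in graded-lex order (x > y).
1. deg p = 4. The shape is more complex than any degree-3 curve.
2. Checking where it meets the axes: the visible x-axis segment lies entirely on the curve; it meets the y-axis at y = 0 (among the integer gridlines).
3. The integer polynomial consistent with all of this is the stated p.

3*x*y^3 + y^4 - y^3 - 3*y^2 - 2*y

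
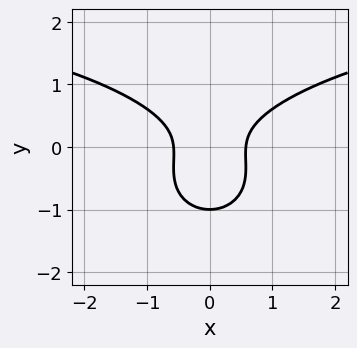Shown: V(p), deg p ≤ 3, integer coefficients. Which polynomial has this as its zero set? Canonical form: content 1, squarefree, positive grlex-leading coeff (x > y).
x^2*y + 3*y^3 - 3*x^2 + 2*y^2 + 1

(a) Degree: no degree-2 curve has this shape, so deg p = 3.
(b) Symmetries: it's symmetric under x → −x, forcing even powers of x.
(c) Checking where it meets the axes: it crosses the y-axis at the gridline y = -1.
(d) Assembling these constraints gives the stated polynomial.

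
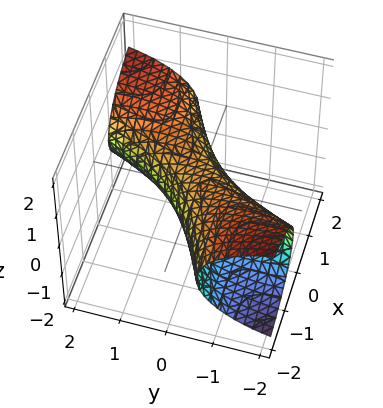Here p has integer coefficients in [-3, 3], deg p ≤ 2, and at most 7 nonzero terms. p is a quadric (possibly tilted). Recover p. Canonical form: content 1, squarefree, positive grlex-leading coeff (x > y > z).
x^2 - 3*x*y + y^2 + 3*z^2 - 1

First, deg p = 2. No degree-1 surface has this shape.
Then, reading off the gridlines: the x-axis gridline crossings are at x ∈ {-1, 1}; the y-axis gridline crossings are at y ∈ {-1, 1}.
Finally, matching integer coefficients to the picture gives p.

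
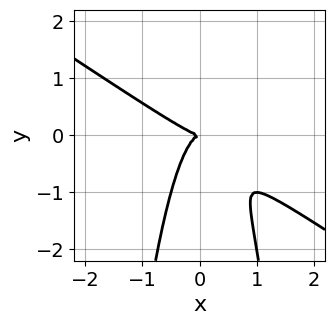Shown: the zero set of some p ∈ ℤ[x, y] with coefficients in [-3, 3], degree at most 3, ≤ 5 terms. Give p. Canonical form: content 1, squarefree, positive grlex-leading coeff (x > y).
Degree: no degree-2 curve has this shape, so deg p = 3.
Against the integer gridlines: one x-axis crossing is at x = 0; one y-axis crossing is at y = 0.
Together with the visible shape, these determine p as stated.

2*x^3 + 3*x^2*y + y^2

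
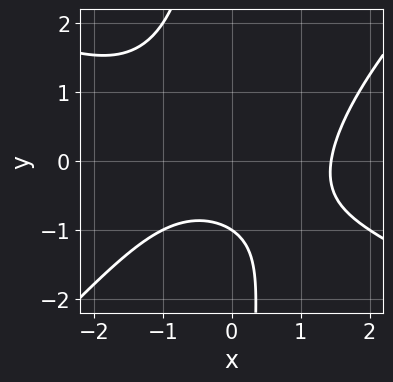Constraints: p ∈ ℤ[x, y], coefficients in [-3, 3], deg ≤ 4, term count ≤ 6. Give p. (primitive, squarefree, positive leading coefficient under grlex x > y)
x^3 + x^2*y - 2*x*y^2 - 3*y - 3

1. The degree is 3 — no degree-2 curve has this shape.
2. Against the integer gridlines: it crosses the y-axis at the gridline y = -1.
3. Matching integer coefficients to the picture gives p.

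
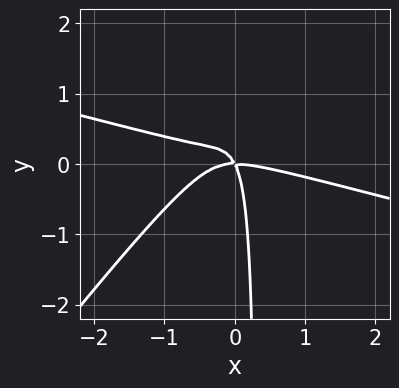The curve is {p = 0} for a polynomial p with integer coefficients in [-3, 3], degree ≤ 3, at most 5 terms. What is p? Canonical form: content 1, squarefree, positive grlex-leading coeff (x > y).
(a) Degree: the shape is more complex than any degree-2 curve, so deg p = 3.
(b) From the visible intercepts: it meets the y-axis at y = 0 (among the integer gridlines); one x-axis crossing is at x = 0.
(c) Putting this together gives p.

x^3 + 3*x^2*y - 3*x*y^2 + 2*x*y + y^2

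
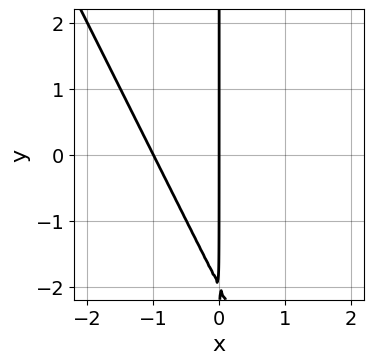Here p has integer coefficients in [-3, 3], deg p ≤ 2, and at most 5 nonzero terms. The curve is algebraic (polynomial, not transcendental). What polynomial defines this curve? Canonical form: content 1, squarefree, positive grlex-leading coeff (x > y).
First, the degree is 2 — no degree-1 curve has this shape.
Then, from the axis intercepts and sections: the x-axis gridline crossings are at x ∈ {-1, 0}; every point of the y-axis in the box is on the curve.
Finally, together with the visible shape, these determine p as stated.

2*x^2 + x*y + 2*x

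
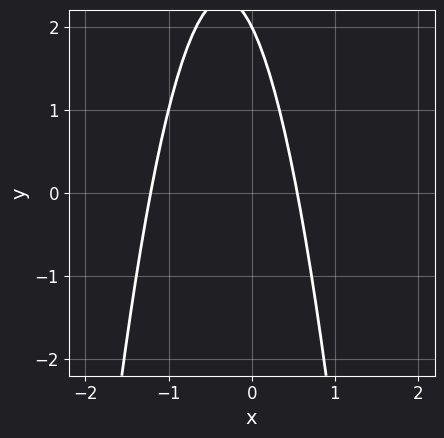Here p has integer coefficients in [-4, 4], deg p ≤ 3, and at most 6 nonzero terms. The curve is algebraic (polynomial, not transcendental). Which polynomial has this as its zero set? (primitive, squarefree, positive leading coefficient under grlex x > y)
3*x^2 + 2*x + y - 2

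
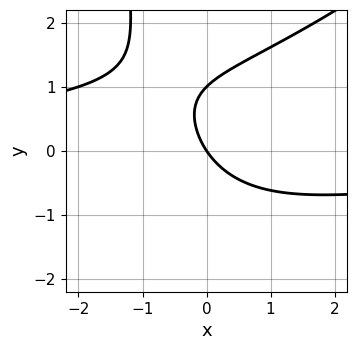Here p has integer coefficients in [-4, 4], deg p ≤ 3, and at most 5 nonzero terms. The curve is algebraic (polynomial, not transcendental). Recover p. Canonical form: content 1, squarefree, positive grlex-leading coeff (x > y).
(a) The degree is 3 — the shape is more complex than any degree-2 curve.
(b) From the visible intercepts: it meets the x-axis at x = 0 (among the integer gridlines); among the integer gridlines, it crosses the y-axis at y ∈ {0, 1}.
(c) The integer polynomial consistent with all of this is the stated p.

x^2*y - x*y^2 - 2*y^2 + 3*x + 2*y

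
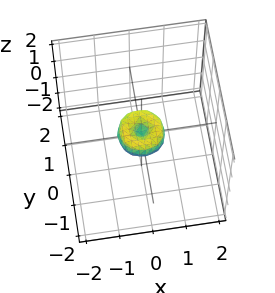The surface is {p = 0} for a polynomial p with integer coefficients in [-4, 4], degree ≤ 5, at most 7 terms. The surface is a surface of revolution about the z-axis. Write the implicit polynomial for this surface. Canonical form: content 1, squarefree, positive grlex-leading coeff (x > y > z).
2*x^4 + 4*x^2*y^2 + 2*y^4 - x^2 - y^2 + z^2

Degree: a generic line meets the surface in up to 4 points, so deg p = 4.
By symmetry, the surface is invariant under rotation about z: p = q(x² + y², z).
Checking where it meets the axes: it crosses the z-axis at the gridline z = 0; a circular section at z = 0 has radius between 0 and 1; it crosses the x-axis at the gridline x = 0.
Matching integer coefficients to the picture gives p.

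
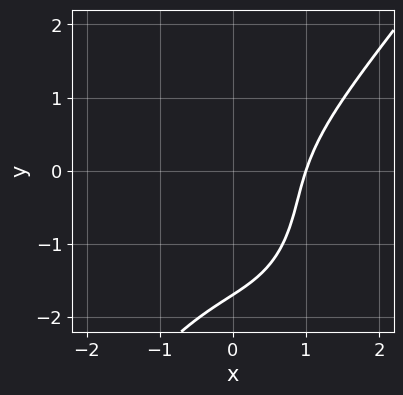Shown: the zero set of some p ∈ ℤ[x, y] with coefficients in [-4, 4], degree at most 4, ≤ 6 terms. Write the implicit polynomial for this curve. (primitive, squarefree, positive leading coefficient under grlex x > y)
2*x^3 - y^3 - 2*x*y - y^2 - 2

First, deg p = 3.
Then, from the axis intercepts and sections: one x-axis crossing is at x = 1.
Finally, the integer polynomial consistent with all of this is the stated p.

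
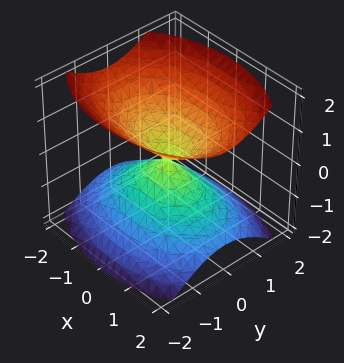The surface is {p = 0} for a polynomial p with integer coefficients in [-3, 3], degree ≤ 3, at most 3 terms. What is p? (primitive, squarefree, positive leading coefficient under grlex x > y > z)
x^2 + 2*y^2 - 2*z^2

There are 2 components.
deg p = 2.
Symmetries: it's symmetric under z → −z, forcing even powers of z; the y ↦ −y reflection is a symmetry, so y appears only in even powers; it's symmetric under x → −x, forcing even powers of x.
Checking where it meets the axes: one x-axis crossing is at x = 0; it meets the z-axis at z = 0 (among the integer gridlines); it crosses the y-axis at the gridline y = 0.
Assembling these constraints gives the stated polynomial.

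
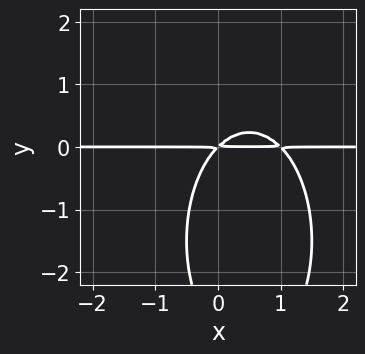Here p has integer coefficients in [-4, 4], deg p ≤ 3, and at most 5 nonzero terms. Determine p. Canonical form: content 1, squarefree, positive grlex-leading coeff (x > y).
(a) deg p = 3. A generic line meets the curve in up to 3 points.
(b) Reading off the gridlines: every point of the x-axis in the box is on the curve.
(c) Putting this together gives p.

3*x^2*y + y^3 - 3*x*y + 3*y^2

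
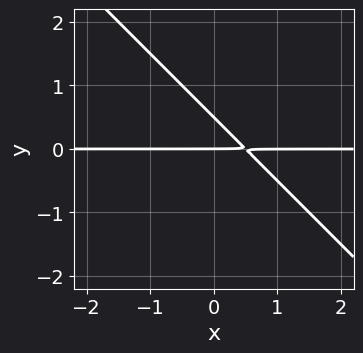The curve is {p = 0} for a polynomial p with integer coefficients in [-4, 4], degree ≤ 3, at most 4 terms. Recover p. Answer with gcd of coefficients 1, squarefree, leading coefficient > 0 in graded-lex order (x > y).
deg p = 2. No degree-1 curve has this shape.
Against the integer gridlines: it crosses the y-axis at the gridline y = 0; every point of the x-axis in the box is on the curve.
The integer polynomial consistent with all of this is the stated p.

2*x*y + 2*y^2 - y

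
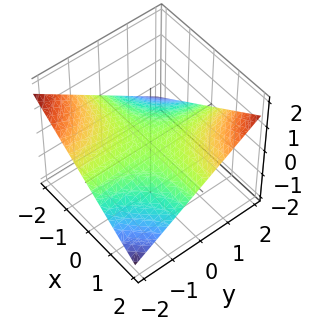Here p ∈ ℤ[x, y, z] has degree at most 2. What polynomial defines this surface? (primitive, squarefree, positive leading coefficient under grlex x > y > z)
First, the degree is 2 — a saddle surface; a quadric.
Then, checking where it meets the axes: every point of the x-axis in the box is on the surface; it meets the z-axis at z = 0 (among the integer gridlines); every point of the y-axis in the box is on the surface.
Finally, putting this together gives p.

x*y - 3*z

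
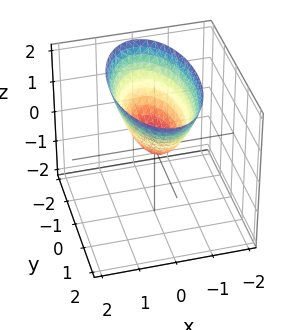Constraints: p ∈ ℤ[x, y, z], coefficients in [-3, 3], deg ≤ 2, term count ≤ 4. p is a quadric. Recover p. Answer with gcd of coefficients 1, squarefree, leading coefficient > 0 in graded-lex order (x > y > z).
deg p = 2. A single bowl opening along one axis; a quadric.
Symmetries: mirror symmetry x ↦ −x ⇒ only even powers of x; the y ↦ −y reflection is a symmetry, so y appears only in even powers.
Against the integer gridlines: it crosses the y-axis at the gridline y = 0; one z-axis crossing is at z = 0; it meets the x-axis at x = 0 (among the integer gridlines).
The integer polynomial consistent with all of this is the stated p.

3*x^2 + y^2 - 2*z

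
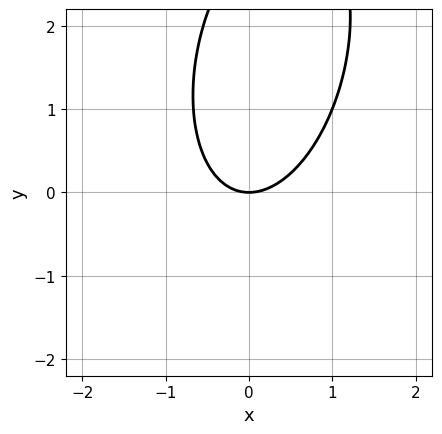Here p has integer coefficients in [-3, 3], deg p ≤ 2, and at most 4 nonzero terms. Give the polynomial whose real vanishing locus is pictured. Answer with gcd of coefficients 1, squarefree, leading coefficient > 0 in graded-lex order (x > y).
First, the degree is 2 — the shape is more complex than any degree-1 curve.
Then, from the visible intercepts: one y-axis crossing is at y = 0; it crosses the x-axis at the gridline x = 0.
Finally, the integer polynomial consistent with all of this is the stated p.

3*x^2 - x*y + y^2 - 3*y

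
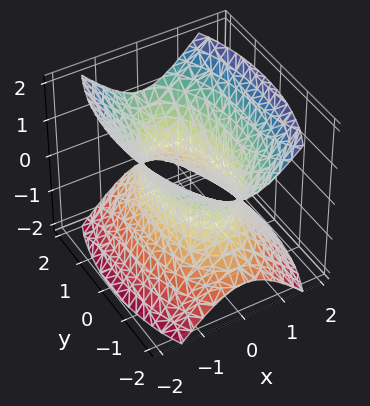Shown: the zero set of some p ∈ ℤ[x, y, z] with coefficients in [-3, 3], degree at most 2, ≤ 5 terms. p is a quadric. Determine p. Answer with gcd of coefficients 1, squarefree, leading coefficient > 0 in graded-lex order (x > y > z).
(a) deg p = 2. An hourglass — one-sheet hyperboloid; a quadric.
(b) Symmetries: the z ↦ −z reflection is a symmetry, so z appears only in even powers; the y ↦ −y reflection is a symmetry, so y appears only in even powers; the x ↦ −x reflection is a symmetry, so x appears only in even powers.
(c) From the visible intercepts: it misses every integer gridline on the z-axis.
(d) Assembling these constraints gives the stated polynomial.

3*x^2 + y^2 - 2*z^2 - 2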